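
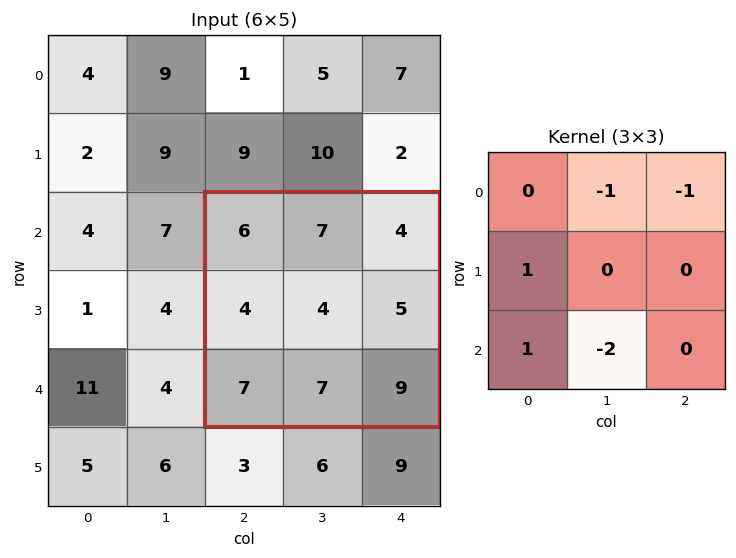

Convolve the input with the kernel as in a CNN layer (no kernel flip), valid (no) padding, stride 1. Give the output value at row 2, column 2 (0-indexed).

The receptive field on the input at this output position is [6 7 4 / 4 4 5 / 7 7 9]. Elementwise product with the kernel and sum: 7·-1 + 4·-1 + 4·1 + 7·1 + 7·-2.

-14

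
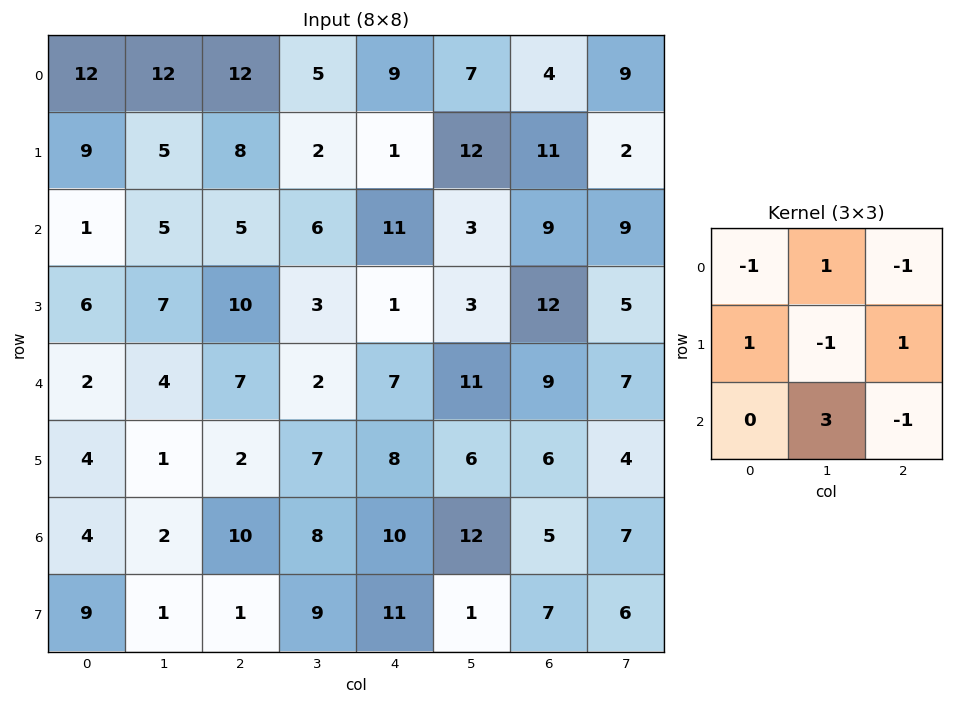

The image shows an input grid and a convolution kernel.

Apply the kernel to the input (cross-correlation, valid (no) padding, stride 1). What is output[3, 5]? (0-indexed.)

27

The receptive field on the input at this output position is [3 12 5 / 11 9 7 / 6 6 4]. Elementwise product with the kernel and sum: 3·-1 + 12·1 + 5·-1 + 11·1 + 9·-1 + 7·1 + 6·3 + 4·-1.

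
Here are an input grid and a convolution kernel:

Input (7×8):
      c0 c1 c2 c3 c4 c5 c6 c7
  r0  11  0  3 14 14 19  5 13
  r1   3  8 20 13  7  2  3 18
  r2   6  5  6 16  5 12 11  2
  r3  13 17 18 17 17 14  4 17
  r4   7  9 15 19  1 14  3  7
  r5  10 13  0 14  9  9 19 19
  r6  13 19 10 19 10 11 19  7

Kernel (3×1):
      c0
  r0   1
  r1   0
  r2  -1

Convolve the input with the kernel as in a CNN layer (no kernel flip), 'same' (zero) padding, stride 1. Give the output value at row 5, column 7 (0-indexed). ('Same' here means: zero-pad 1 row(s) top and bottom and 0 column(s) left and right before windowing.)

The receptive field on the zero-padded input at this output position is [7 / 19 / 7]. Elementwise product with the kernel and sum: 7·1 + 7·-1.

0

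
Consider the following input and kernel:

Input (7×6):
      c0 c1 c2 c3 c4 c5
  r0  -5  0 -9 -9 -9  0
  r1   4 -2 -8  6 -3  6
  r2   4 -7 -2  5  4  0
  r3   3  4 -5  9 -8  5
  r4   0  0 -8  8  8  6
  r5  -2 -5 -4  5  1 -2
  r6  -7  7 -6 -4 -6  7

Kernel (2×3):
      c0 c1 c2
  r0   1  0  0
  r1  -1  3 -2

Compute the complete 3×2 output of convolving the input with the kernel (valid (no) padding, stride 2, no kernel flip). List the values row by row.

1 23
23 46
-5 9

Output[0,0]: The receptive field on the input at this output position is [-5 0 -9 / 4 -2 -8]. Elementwise product with the kernel and sum: -5·1 + 4·-1 + -2·3 + -8·-2.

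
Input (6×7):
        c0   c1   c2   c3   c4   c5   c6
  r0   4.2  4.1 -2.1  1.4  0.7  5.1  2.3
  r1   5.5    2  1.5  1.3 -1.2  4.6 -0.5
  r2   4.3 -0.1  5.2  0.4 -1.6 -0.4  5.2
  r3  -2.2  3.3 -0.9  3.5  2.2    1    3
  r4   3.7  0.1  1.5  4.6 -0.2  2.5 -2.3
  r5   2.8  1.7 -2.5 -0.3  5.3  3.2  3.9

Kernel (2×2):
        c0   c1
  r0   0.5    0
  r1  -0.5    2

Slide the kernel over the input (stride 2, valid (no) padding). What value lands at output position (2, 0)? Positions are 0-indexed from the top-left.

The receptive field on the input at this output position is [3.7 0.1 / 2.8 1.7]. Elementwise product with the kernel and sum: 3.7·0.5 + 2.8·-0.5 + 1.7·2.

3.85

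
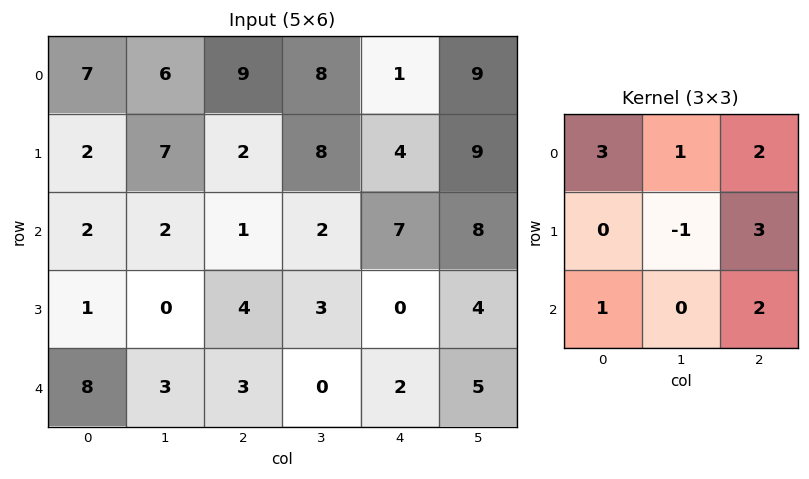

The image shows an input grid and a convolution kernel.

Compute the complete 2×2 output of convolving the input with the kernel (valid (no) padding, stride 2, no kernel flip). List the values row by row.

Output[0,0]: The receptive field on the input at this output position is [7 6 9 / 2 7 2 / 2 2 1]. Elementwise product with the kernel and sum: 7·3 + 6·1 + 9·2 + 7·-1 + 2·3 + 2·1 + 1·2.
Output[0,1]: The receptive field on the input at this output position is [9 8 1 / 2 8 4 / 1 2 7]. Elementwise product with the kernel and sum: 9·3 + 8·1 + 1·2 + 8·-1 + 4·3 + 1·1 + 7·2.

48 56
36 23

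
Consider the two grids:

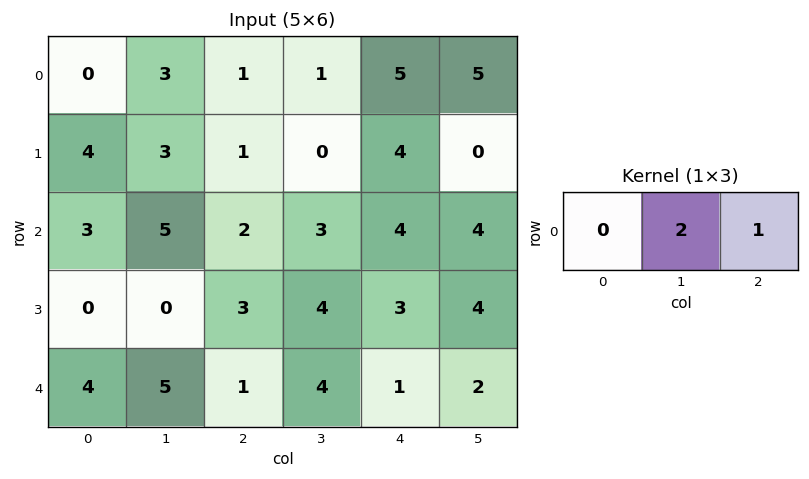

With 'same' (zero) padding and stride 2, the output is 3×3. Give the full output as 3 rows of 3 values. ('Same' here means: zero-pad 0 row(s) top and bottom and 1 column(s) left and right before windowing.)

3 3 15
11 7 12
13 6 4

Output[0,0]: The receptive field on the zero-padded input at this output position is [0 0 3]. Elementwise product with the kernel and sum: 0·2 + 3·1.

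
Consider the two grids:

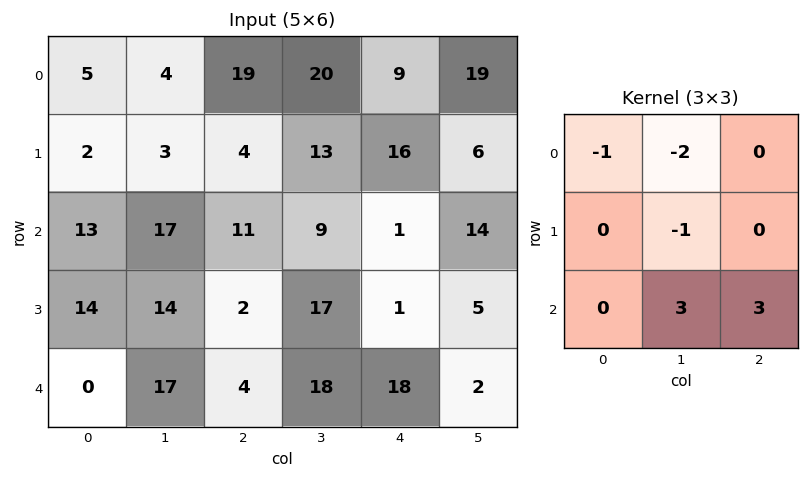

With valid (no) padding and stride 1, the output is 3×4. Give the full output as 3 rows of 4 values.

68 14 -42 -9
23 35 15 -28
2 25 62 48

Output[0,0]: The receptive field on the input at this output position is [5 4 19 / 2 3 4 / 13 17 11]. Elementwise product with the kernel and sum: 5·-1 + 4·-2 + 3·-1 + 17·3 + 11·3.
Output[0,1]: The receptive field on the input at this output position is [4 19 20 / 3 4 13 / 17 11 9]. Elementwise product with the kernel and sum: 4·-1 + 19·-2 + 4·-1 + 11·3 + 9·3.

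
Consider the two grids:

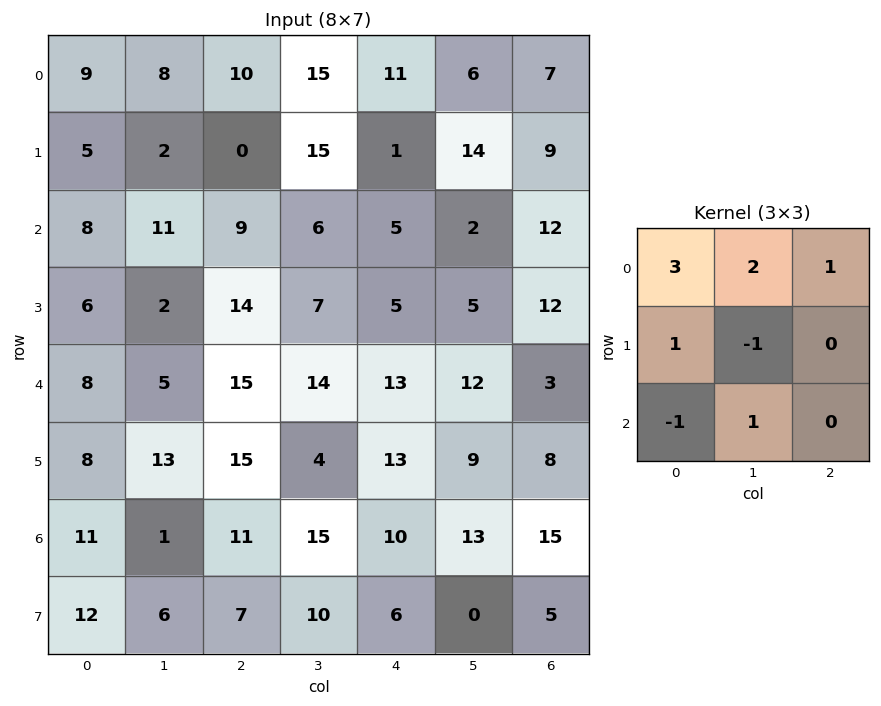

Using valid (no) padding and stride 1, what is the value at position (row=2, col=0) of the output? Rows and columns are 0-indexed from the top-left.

56

The receptive field on the input at this output position is [8 11 9 / 6 2 14 / 8 5 15]. Elementwise product with the kernel and sum: 8·3 + 11·2 + 9·1 + 6·1 + 2·-1 + 8·-1 + 5·1.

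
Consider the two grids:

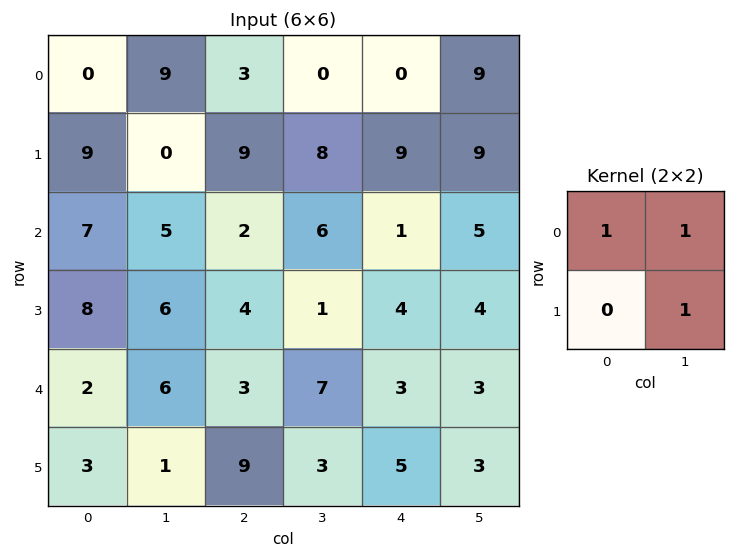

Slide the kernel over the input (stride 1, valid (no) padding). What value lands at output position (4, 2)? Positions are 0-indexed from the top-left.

13

The receptive field on the input at this output position is [3 7 / 9 3]. Elementwise product with the kernel and sum: 3·1 + 7·1 + 3·1.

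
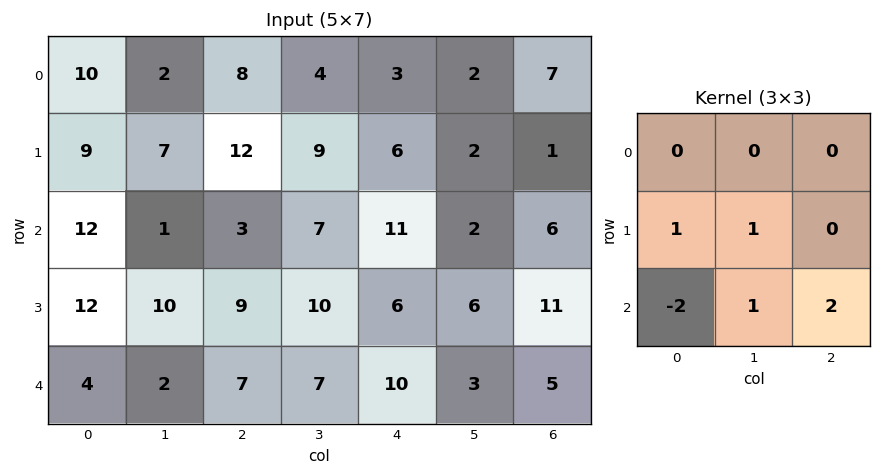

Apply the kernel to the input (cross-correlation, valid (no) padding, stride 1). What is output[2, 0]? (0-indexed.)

30

The receptive field on the input at this output position is [12 1 3 / 12 10 9 / 4 2 7]. Elementwise product with the kernel and sum: 12·1 + 10·1 + 4·-2 + 2·1 + 7·2.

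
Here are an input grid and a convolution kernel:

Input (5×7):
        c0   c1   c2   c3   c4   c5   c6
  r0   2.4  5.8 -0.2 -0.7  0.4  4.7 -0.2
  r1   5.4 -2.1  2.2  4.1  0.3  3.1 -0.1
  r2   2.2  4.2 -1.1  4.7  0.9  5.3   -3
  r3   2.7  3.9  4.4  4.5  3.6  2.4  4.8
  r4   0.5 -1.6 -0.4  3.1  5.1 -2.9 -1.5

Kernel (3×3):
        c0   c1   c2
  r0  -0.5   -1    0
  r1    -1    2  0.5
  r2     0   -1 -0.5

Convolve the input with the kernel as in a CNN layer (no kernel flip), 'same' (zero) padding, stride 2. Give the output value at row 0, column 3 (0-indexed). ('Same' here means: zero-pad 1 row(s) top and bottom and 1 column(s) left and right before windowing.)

-5

The receptive field on the zero-padded input at this output position is [0 0 0 / 4.7 -0.2 0 / 3.1 -0.1 0]. Elementwise product with the kernel and sum: 0·-0.5 + 0·-1 + 4.7·-1 + -0.2·2 + 0·0.5 + -0.1·-1 + 0·-0.5.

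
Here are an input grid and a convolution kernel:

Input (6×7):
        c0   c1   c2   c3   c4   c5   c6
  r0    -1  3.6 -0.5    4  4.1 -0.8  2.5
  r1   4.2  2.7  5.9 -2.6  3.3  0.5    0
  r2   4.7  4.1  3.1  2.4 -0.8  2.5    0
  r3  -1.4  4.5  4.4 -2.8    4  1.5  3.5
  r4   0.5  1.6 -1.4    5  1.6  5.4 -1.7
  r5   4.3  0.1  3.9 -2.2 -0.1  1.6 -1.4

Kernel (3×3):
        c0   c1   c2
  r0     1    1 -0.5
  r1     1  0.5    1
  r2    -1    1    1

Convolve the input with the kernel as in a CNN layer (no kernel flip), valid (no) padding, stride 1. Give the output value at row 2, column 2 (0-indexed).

20.9

The receptive field on the input at this output position is [3.1 2.4 -0.8 / 4.4 -2.8 4 / -1.4 5 1.6]. Elementwise product with the kernel and sum: 3.1·1 + 2.4·1 + -0.8·-0.5 + 4.4·1 + -2.8·0.5 + 4·1 + -1.4·-1 + 5·1 + 1.6·1.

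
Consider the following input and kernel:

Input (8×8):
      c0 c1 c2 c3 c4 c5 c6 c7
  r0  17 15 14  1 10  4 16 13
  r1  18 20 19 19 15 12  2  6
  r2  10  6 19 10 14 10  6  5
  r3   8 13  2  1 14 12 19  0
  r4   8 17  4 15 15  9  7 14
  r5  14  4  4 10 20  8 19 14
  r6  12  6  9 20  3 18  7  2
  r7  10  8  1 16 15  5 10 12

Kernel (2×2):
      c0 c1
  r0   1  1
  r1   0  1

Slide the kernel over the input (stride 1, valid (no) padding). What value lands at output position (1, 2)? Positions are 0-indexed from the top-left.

48

The receptive field on the input at this output position is [19 19 / 19 10]. Elementwise product with the kernel and sum: 19·1 + 19·1 + 10·1.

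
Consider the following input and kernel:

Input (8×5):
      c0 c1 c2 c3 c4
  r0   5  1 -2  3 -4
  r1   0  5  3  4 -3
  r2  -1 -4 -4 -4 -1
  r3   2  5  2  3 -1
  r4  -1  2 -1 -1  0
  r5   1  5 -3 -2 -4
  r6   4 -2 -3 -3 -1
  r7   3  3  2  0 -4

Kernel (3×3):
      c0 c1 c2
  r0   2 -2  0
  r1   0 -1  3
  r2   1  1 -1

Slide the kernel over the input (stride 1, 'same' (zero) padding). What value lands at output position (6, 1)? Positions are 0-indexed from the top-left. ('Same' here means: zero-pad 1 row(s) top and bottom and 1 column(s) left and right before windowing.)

The receptive field on the zero-padded input at this output position is [1 5 -3 / 4 -2 -3 / 3 3 2]. Elementwise product with the kernel and sum: 1·2 + 5·-2 + -2·-1 + -3·3 + 3·1 + 3·1 + 2·-1.

-11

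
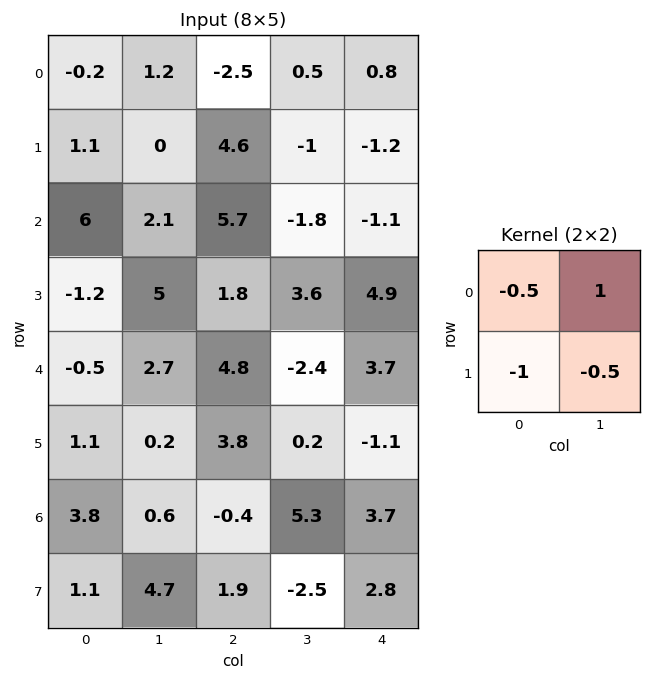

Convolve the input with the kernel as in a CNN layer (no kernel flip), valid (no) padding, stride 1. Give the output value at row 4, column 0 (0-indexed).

1.75

The receptive field on the input at this output position is [-0.5 2.7 / 1.1 0.2]. Elementwise product with the kernel and sum: -0.5·-0.5 + 2.7·1 + 1.1·-1 + 0.2·-0.5.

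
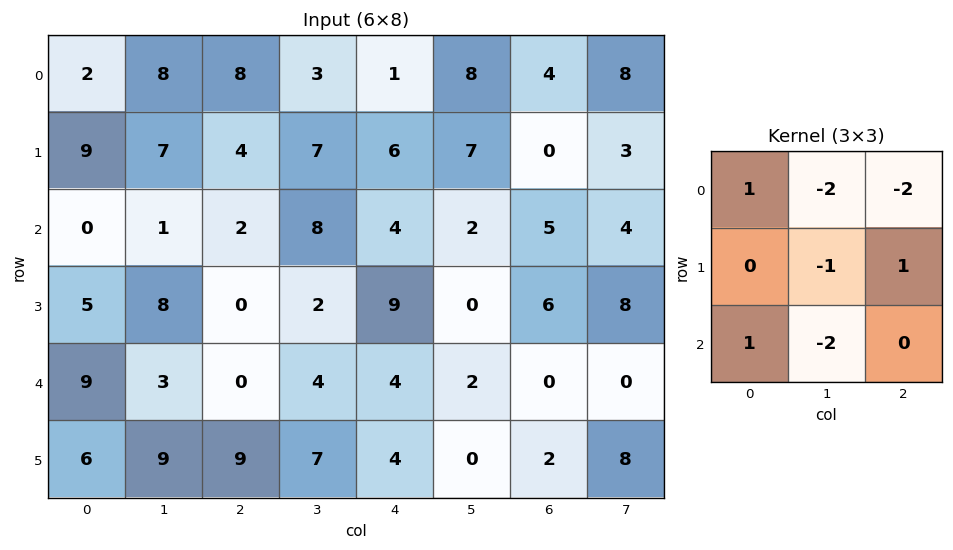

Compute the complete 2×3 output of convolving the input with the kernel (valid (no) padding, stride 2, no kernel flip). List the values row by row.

Output[0,0]: The receptive field on the input at this output position is [2 8 8 / 9 7 4 / 0 1 2]. Elementwise product with the kernel and sum: 2·1 + 8·-2 + 8·-2 + 7·-1 + 4·1 + 0·1 + 1·-2.
Output[0,1]: The receptive field on the input at this output position is [8 3 1 / 4 7 6 / 2 8 4]. Elementwise product with the kernel and sum: 8·1 + 3·-2 + 1·-2 + 7·-1 + 6·1 + 2·1 + 8·-2.

-35 -15 -30
-11 -23 -4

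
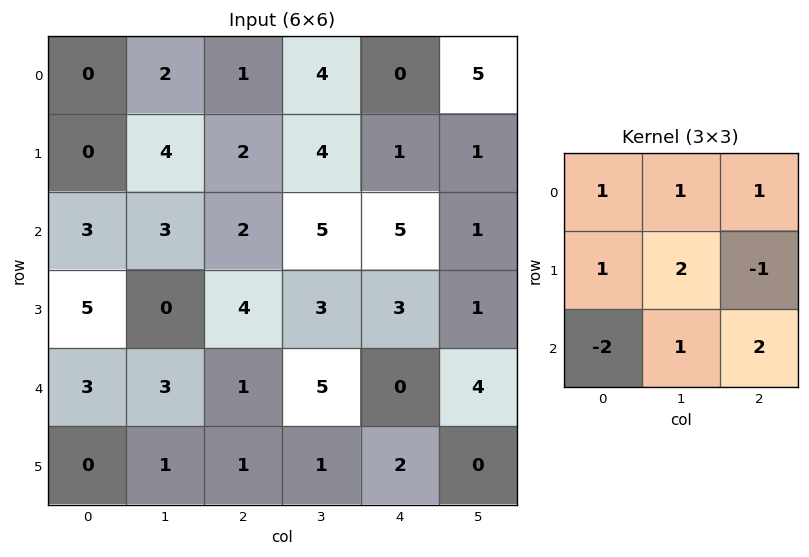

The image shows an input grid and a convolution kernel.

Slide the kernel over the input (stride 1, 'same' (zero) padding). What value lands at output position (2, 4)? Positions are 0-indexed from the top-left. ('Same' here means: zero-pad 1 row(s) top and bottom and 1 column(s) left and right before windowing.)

19

The receptive field on the zero-padded input at this output position is [4 1 1 / 5 5 1 / 3 3 1]. Elementwise product with the kernel and sum: 4·1 + 1·1 + 1·1 + 5·1 + 5·2 + 1·-1 + 3·-2 + 3·1 + 1·2.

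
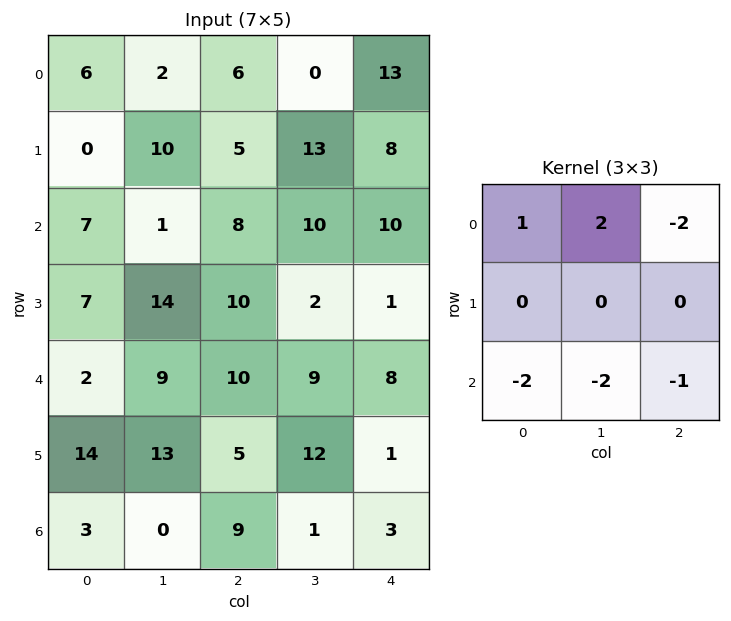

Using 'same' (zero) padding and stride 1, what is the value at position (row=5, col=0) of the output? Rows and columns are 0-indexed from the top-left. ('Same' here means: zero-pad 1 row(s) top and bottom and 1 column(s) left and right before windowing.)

The receptive field on the zero-padded input at this output position is [0 2 9 / 0 14 13 / 0 3 0]. Elementwise product with the kernel and sum: 0·1 + 2·2 + 9·-2 + 0·-2 + 3·-2 + 0·-1.

-20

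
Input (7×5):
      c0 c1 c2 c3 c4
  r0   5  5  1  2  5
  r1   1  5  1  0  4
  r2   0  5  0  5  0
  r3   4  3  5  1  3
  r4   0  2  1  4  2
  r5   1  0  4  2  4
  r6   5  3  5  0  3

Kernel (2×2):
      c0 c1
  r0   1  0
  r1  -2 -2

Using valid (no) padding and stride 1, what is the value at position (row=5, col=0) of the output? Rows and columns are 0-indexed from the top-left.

-15

The receptive field on the input at this output position is [1 0 / 5 3]. Elementwise product with the kernel and sum: 1·1 + 5·-2 + 3·-2.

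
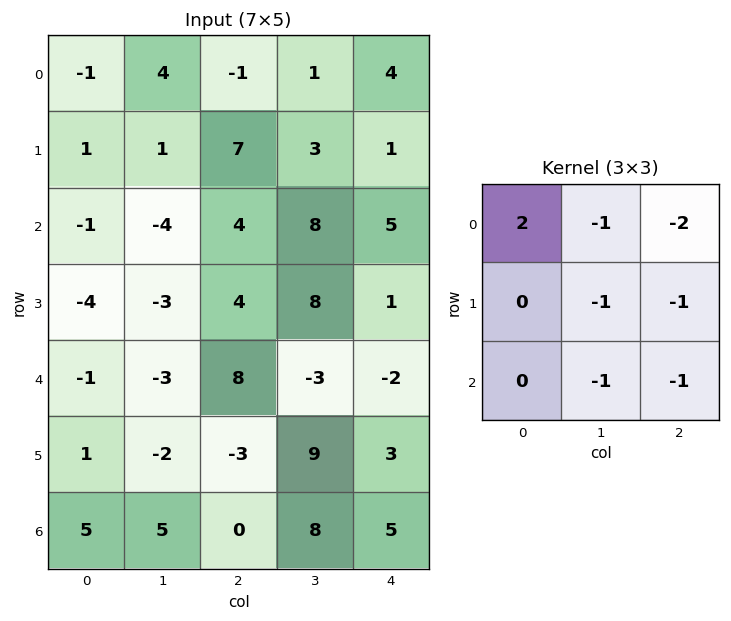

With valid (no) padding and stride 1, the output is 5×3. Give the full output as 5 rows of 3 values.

-12 -15 -28
-14 -35 -13
-12 -45 -14
-13 -37 -9
-15 -22 -2

Output[0,0]: The receptive field on the input at this output position is [-1 4 -1 / 1 1 7 / -1 -4 4]. Elementwise product with the kernel and sum: -1·2 + 4·-1 + -1·-2 + 1·-1 + 7·-1 + -4·-1 + 4·-1.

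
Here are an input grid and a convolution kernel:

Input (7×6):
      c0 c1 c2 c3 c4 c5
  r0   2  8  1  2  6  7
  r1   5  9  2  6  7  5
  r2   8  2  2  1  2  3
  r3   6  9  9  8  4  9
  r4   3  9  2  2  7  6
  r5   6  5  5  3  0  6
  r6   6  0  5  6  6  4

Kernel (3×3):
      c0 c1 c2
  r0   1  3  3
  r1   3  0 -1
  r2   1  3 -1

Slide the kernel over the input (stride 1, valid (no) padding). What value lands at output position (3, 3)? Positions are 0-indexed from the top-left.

44

The receptive field on the input at this output position is [8 4 9 / 2 7 6 / 3 0 6]. Elementwise product with the kernel and sum: 8·1 + 4·3 + 9·3 + 2·3 + 6·-1 + 3·1 + 0·3 + 6·-1.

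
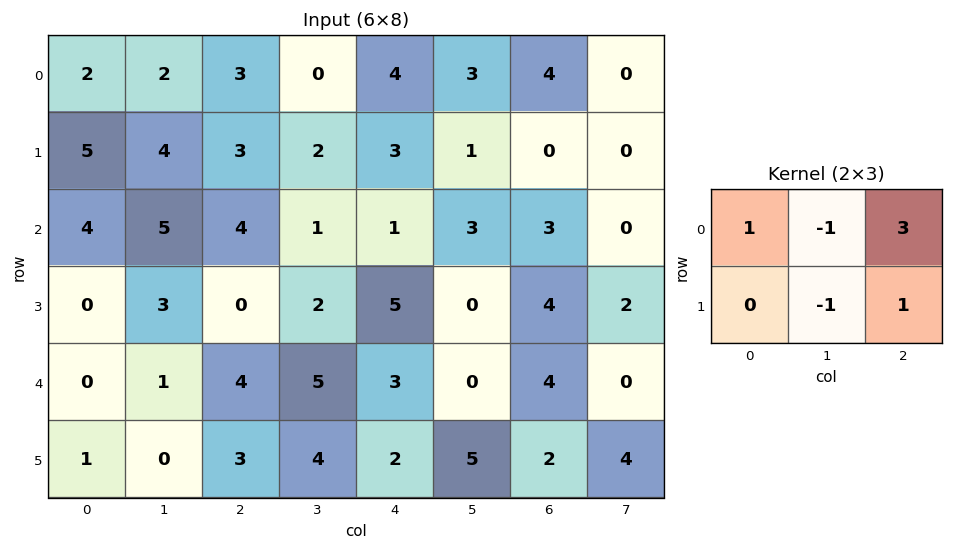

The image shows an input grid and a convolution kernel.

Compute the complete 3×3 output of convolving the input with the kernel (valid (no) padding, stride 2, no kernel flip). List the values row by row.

Output[0,0]: The receptive field on the input at this output position is [2 2 3 / 5 4 3]. Elementwise product with the kernel and sum: 2·1 + 2·-1 + 3·3 + 4·-1 + 3·1.

8 16 12
8 9 11
14 6 12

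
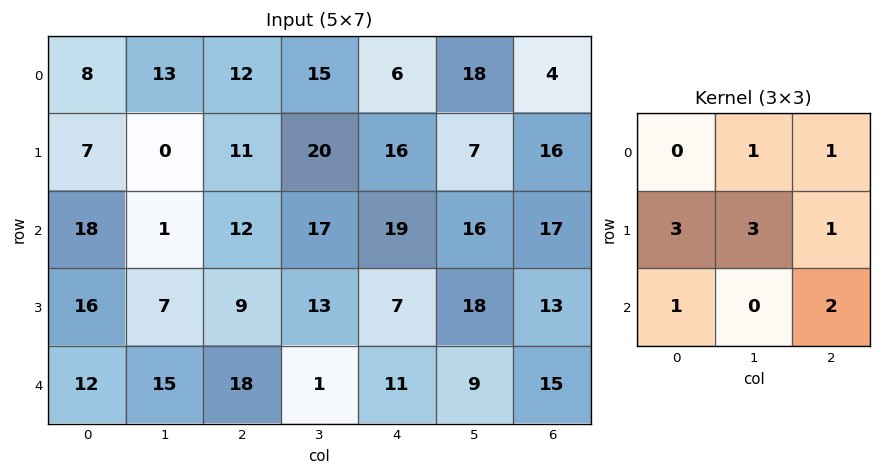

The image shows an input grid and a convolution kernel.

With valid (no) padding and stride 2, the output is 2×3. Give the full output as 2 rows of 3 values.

Output[0,0]: The receptive field on the input at this output position is [8 13 12 / 7 0 11 / 18 1 12]. Elementwise product with the kernel and sum: 13·1 + 12·1 + 7·3 + 0·3 + 11·1 + 18·1 + 12·2.

99 180 160
139 149 162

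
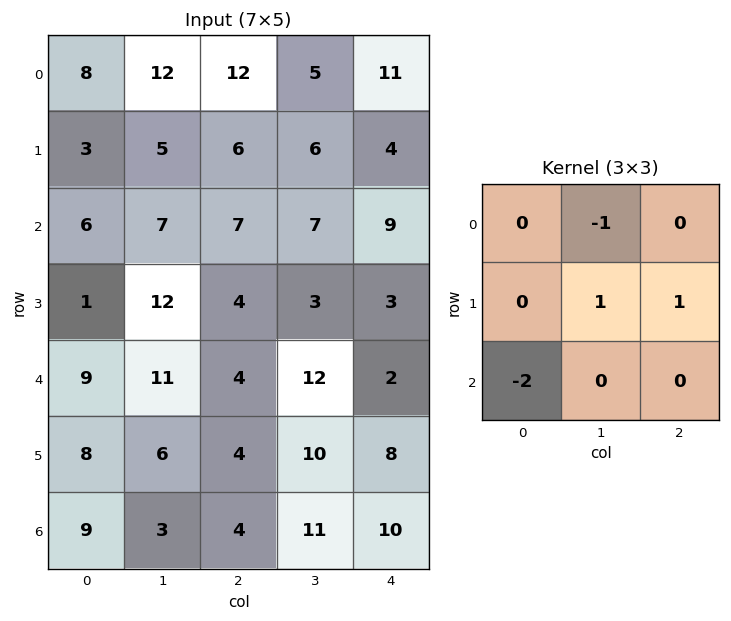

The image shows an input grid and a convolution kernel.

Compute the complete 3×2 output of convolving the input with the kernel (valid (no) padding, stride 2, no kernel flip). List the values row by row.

-13 -9
-9 -9
-19 -2

Output[0,0]: The receptive field on the input at this output position is [8 12 12 / 3 5 6 / 6 7 7]. Elementwise product with the kernel and sum: 12·-1 + 5·1 + 6·1 + 6·-2.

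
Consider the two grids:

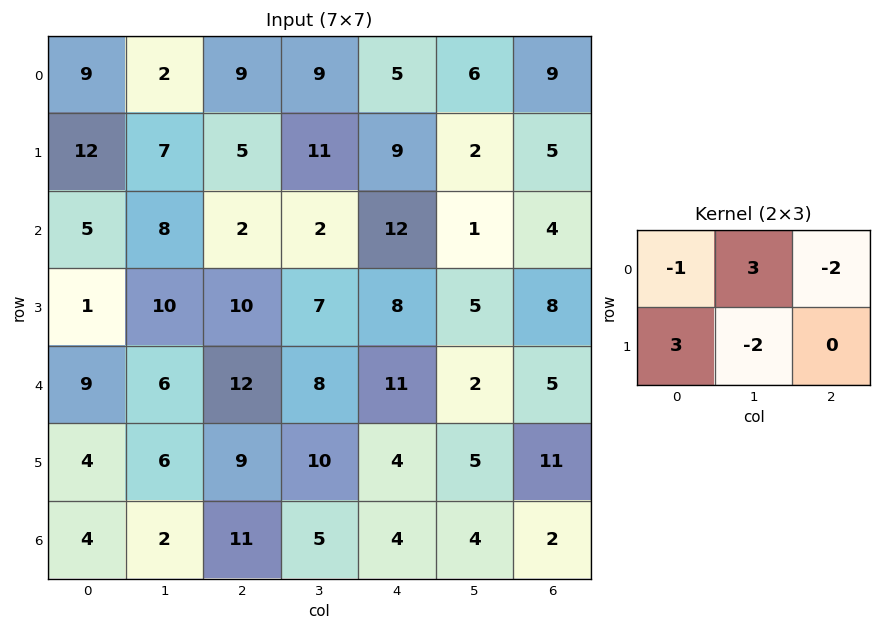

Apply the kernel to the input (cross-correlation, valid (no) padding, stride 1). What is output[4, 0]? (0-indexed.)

-15

The receptive field on the input at this output position is [9 6 12 / 4 6 9]. Elementwise product with the kernel and sum: 9·-1 + 6·3 + 12·-2 + 4·3 + 6·-2.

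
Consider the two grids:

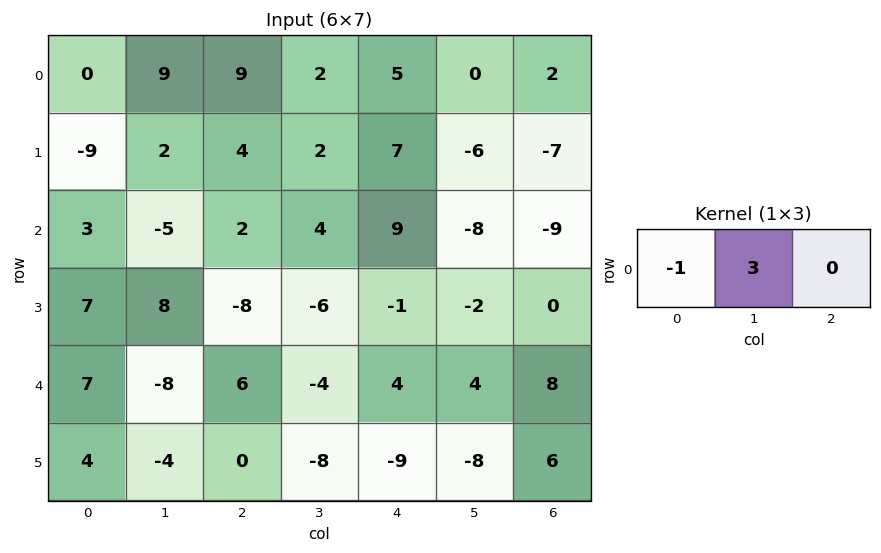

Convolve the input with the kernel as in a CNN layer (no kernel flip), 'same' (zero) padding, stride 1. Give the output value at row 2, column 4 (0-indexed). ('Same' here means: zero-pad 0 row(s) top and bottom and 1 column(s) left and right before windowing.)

The receptive field on the zero-padded input at this output position is [4 9 -8]. Elementwise product with the kernel and sum: 4·-1 + 9·3.

23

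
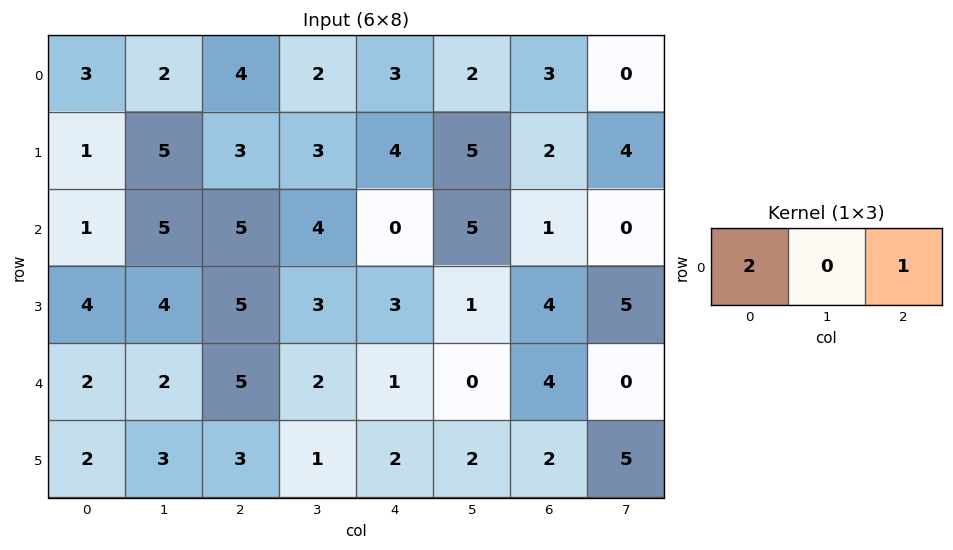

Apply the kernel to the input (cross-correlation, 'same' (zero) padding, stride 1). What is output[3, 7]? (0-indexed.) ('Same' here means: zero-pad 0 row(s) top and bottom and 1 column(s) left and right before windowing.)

The receptive field on the zero-padded input at this output position is [4 5 0]. Elementwise product with the kernel and sum: 4·2 + 0·1.

8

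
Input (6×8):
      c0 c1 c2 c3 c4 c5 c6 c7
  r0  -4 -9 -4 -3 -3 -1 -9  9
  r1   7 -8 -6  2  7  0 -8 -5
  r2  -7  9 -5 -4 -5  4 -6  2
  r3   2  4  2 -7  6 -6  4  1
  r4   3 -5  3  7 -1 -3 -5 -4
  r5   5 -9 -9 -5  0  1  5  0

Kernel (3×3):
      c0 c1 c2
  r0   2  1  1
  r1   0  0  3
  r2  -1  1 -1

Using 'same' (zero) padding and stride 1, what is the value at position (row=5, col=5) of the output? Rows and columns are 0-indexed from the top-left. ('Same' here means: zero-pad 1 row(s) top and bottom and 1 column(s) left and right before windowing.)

5

The receptive field on the zero-padded input at this output position is [-1 -3 -5 / 0 1 5 / 0 0 0]. Elementwise product with the kernel and sum: -1·2 + -3·1 + -5·1 + 5·3 + 0·-1 + 0·1 + 0·-1.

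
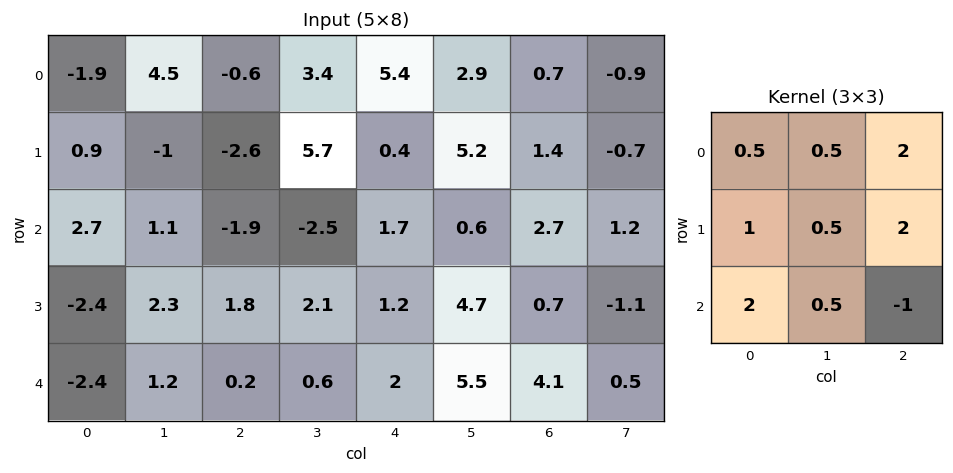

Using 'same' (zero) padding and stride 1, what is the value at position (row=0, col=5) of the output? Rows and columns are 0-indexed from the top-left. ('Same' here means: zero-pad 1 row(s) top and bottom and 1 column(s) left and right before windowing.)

The receptive field on the zero-padded input at this output position is [0 0 0 / 5.4 2.9 0.7 / 0.4 5.2 1.4]. Elementwise product with the kernel and sum: 0·0.5 + 0·0.5 + 0·2 + 5.4·1 + 2.9·0.5 + 0.7·2 + 0.4·2 + 5.2·0.5 + 1.4·-1.

10.25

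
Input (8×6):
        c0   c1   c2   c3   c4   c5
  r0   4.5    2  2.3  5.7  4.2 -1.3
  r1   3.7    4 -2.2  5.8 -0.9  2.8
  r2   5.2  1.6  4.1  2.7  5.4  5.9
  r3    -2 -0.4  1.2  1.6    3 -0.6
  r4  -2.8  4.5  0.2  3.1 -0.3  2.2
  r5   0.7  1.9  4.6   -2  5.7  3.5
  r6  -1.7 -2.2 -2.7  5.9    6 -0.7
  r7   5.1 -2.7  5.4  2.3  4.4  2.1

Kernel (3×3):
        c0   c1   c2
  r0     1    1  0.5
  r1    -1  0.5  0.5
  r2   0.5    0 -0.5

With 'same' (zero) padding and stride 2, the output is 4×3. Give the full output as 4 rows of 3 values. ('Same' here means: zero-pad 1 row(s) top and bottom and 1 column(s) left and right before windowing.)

1.25 1.1 -2.75
9.3 5.5 10.35
-2.3 0.7 -0.6
1.05 6.8 2.3

Output[0,0]: The receptive field on the zero-padded input at this output position is [0 0 0 / 0 4.5 2 / 0 3.7 4]. Elementwise product with the kernel and sum: 0·1 + 0·1 + 0·0.5 + 0·-1 + 4.5·0.5 + 2·0.5 + 0·0.5 + 4·-0.5.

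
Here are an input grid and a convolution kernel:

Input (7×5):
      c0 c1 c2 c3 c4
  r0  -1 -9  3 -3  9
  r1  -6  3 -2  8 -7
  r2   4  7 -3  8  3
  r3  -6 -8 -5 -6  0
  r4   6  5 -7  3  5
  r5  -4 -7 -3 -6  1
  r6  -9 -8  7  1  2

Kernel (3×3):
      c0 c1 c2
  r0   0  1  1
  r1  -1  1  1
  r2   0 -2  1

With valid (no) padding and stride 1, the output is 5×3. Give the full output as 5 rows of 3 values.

Output[0,0]: The receptive field on the input at this output position is [-1 -9 3 / -6 3 -2 / 4 7 -3]. Elementwise product with the kernel and sum: -9·1 + 3·1 + -6·-1 + 3·1 + -2·1 + 7·-2 + -3·1.
Output[0,1]: The receptive field on the input at this output position is [-9 3 -3 / 3 -2 8 / 7 -3 8]. Elementwise product with the kernel and sum: 3·1 + -3·1 + 3·-1 + -2·1 + 8·1 + -3·-2 + 8·1.

-16 17 -4
12 8 27
-20 19 9
-10 -20 22
15 -19 6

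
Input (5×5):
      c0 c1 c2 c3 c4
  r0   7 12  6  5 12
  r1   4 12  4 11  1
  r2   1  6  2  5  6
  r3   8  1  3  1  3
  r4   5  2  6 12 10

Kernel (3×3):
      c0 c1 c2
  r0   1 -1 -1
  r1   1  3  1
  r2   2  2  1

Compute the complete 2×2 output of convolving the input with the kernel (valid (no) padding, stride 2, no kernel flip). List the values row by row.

49 47
27 46

Output[0,0]: The receptive field on the input at this output position is [7 12 6 / 4 12 4 / 1 6 2]. Elementwise product with the kernel and sum: 7·1 + 12·-1 + 6·-1 + 4·1 + 12·3 + 4·1 + 1·2 + 6·2 + 2·1.
Output[0,1]: The receptive field on the input at this output position is [6 5 12 / 4 11 1 / 2 5 6]. Elementwise product with the kernel and sum: 6·1 + 5·-1 + 12·-1 + 4·1 + 11·3 + 1·1 + 2·2 + 5·2 + 6·1.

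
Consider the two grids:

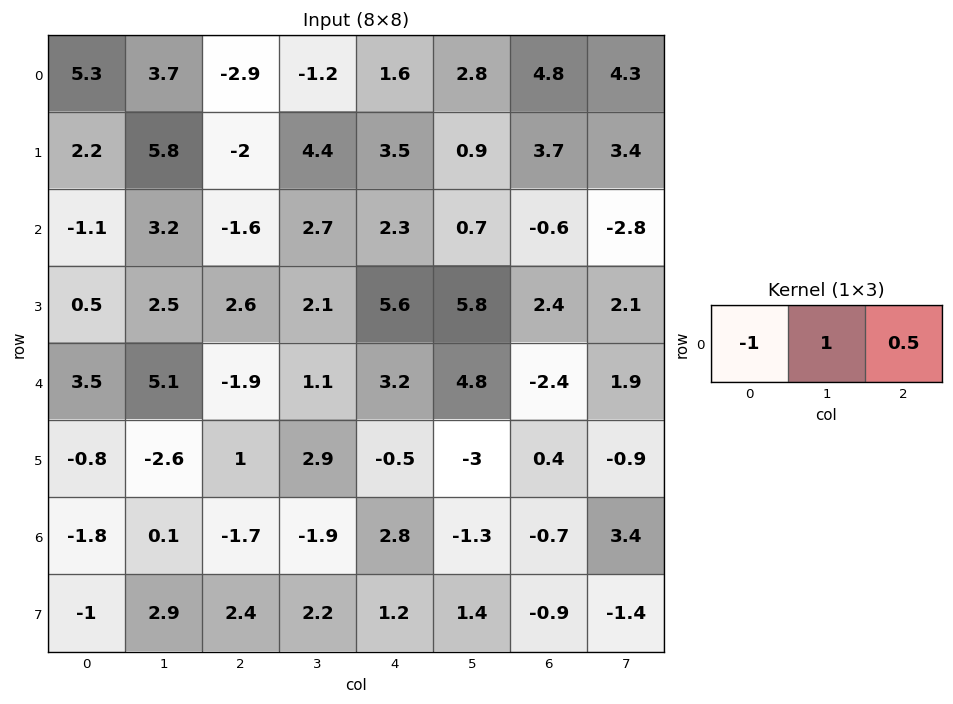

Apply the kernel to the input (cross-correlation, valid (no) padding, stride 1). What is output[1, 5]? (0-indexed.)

4.5

The receptive field on the input at this output position is [0.9 3.7 3.4]. Elementwise product with the kernel and sum: 0.9·-1 + 3.7·1 + 3.4·0.5.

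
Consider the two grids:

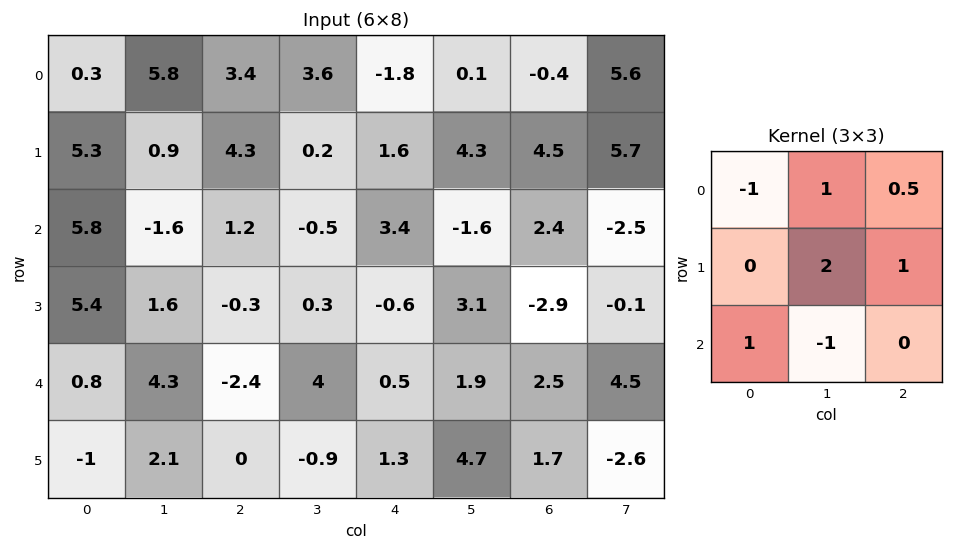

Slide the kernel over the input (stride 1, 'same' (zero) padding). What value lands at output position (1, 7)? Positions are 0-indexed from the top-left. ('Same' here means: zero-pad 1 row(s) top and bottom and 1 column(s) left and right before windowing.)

22.3

The receptive field on the zero-padded input at this output position is [-0.4 5.6 0 / 4.5 5.7 0 / 2.4 -2.5 0]. Elementwise product with the kernel and sum: -0.4·-1 + 5.6·1 + 0·0.5 + 5.7·2 + 0·1 + 2.4·1 + -2.5·-1.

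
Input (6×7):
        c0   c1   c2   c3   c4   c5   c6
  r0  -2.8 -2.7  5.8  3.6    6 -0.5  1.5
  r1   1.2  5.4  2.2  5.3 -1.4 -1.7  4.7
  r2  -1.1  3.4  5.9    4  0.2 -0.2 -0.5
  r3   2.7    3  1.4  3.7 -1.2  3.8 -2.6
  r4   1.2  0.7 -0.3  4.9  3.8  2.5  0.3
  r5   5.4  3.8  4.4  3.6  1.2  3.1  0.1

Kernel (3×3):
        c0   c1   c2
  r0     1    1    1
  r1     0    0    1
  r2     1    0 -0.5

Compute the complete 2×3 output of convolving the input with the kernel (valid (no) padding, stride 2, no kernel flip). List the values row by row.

Output[0,0]: The receptive field on the input at this output position is [-2.8 -2.7 5.8 / 1.2 5.4 2.2 / -1.1 3.4 5.9]. Elementwise product with the kernel and sum: -2.8·1 + -2.7·1 + 5.8·1 + 2.2·1 + -1.1·1 + 5.9·-0.5.

-1.55 19.8 12.15
10.95 6.7 0.55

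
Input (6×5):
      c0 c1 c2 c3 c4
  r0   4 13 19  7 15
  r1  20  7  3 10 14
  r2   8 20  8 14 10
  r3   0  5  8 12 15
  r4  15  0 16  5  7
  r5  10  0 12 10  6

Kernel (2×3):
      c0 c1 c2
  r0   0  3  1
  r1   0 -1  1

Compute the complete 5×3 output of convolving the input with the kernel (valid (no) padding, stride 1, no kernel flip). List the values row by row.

54 71 40
12 25 40
71 42 55
39 25 53
28 51 18

Output[0,0]: The receptive field on the input at this output position is [4 13 19 / 20 7 3]. Elementwise product with the kernel and sum: 13·3 + 19·1 + 7·-1 + 3·1.
Output[0,1]: The receptive field on the input at this output position is [13 19 7 / 7 3 10]. Elementwise product with the kernel and sum: 19·3 + 7·1 + 3·-1 + 10·1.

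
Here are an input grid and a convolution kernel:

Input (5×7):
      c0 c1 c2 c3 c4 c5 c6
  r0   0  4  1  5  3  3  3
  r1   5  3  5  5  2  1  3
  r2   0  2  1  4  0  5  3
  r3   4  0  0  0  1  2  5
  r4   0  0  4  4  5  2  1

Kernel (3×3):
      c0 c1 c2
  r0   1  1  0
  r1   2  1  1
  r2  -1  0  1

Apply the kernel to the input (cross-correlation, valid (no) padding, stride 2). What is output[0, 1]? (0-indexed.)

The receptive field on the input at this output position is [1 5 3 / 5 5 2 / 1 4 0]. Elementwise product with the kernel and sum: 1·1 + 5·1 + 5·2 + 5·1 + 2·1 + 1·-1 + 0·1.

22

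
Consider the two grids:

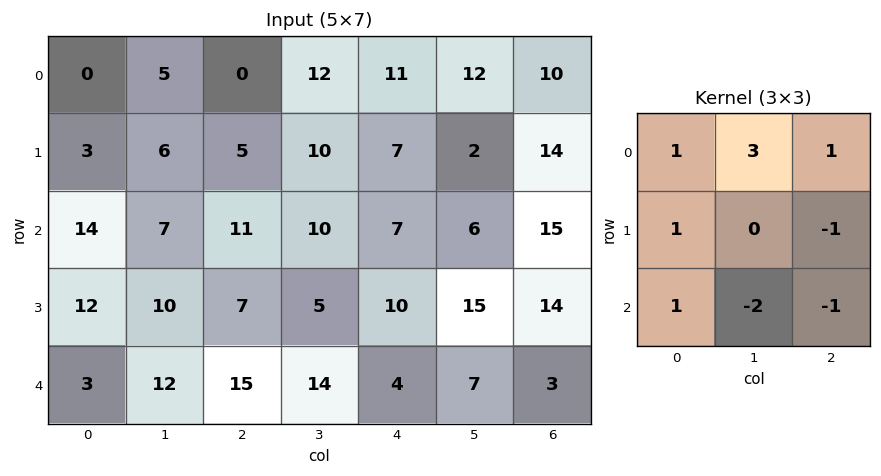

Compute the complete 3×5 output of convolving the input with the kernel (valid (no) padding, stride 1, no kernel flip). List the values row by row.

Output[0,0]: The receptive field on the input at this output position is [0 5 0 / 3 6 5 / 14 7 11]. Elementwise product with the kernel and sum: 0·1 + 5·3 + 0·1 + 3·1 + 5·-1 + 14·1 + 7·-2 + 11·-1.
Output[0,1]: The receptive field on the input at this output position is [5 0 12 / 6 5 10 / 7 11 10]. Elementwise product with the kernel and sum: 5·1 + 0·3 + 12·1 + 6·1 + 10·-1 + 7·1 + 11·-2 + 10·-1.

2 -12 29 55 30
14 19 33 7 -15
15 23 28 26 23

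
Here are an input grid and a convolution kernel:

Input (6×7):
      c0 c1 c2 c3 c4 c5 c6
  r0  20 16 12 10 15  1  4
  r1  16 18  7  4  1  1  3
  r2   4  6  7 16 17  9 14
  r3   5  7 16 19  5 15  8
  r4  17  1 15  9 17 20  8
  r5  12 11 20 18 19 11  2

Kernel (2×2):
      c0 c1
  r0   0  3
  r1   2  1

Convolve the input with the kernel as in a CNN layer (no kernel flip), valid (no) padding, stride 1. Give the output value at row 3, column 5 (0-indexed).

72

The receptive field on the input at this output position is [15 8 / 20 8]. Elementwise product with the kernel and sum: 8·3 + 20·2 + 8·1.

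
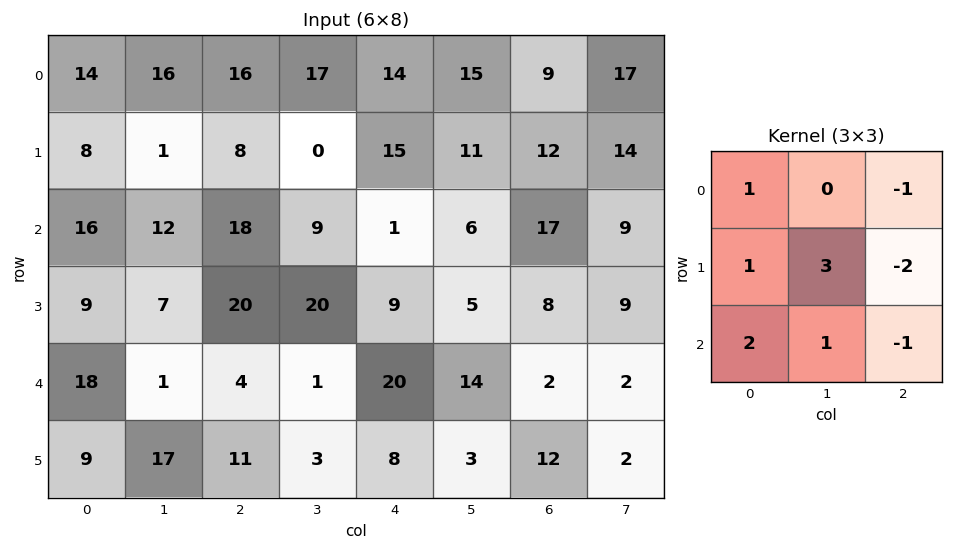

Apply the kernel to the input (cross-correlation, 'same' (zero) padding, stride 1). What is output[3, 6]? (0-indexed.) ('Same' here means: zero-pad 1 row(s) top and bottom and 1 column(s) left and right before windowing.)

The receptive field on the zero-padded input at this output position is [6 17 9 / 5 8 9 / 14 2 2]. Elementwise product with the kernel and sum: 6·1 + 9·-1 + 5·1 + 8·3 + 9·-2 + 14·2 + 2·1 + 2·-1.

36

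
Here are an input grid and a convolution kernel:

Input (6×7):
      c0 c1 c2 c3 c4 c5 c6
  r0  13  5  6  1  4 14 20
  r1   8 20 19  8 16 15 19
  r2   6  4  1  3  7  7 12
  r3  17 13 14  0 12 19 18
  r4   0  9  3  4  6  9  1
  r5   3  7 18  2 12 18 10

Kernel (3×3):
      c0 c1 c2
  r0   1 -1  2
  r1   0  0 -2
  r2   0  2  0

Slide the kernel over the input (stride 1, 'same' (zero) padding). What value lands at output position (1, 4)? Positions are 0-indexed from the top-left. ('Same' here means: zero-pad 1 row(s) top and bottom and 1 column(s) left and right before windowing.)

9

The receptive field on the zero-padded input at this output position is [1 4 14 / 8 16 15 / 3 7 7]. Elementwise product with the kernel and sum: 1·1 + 4·-1 + 14·2 + 15·-2 + 7·2.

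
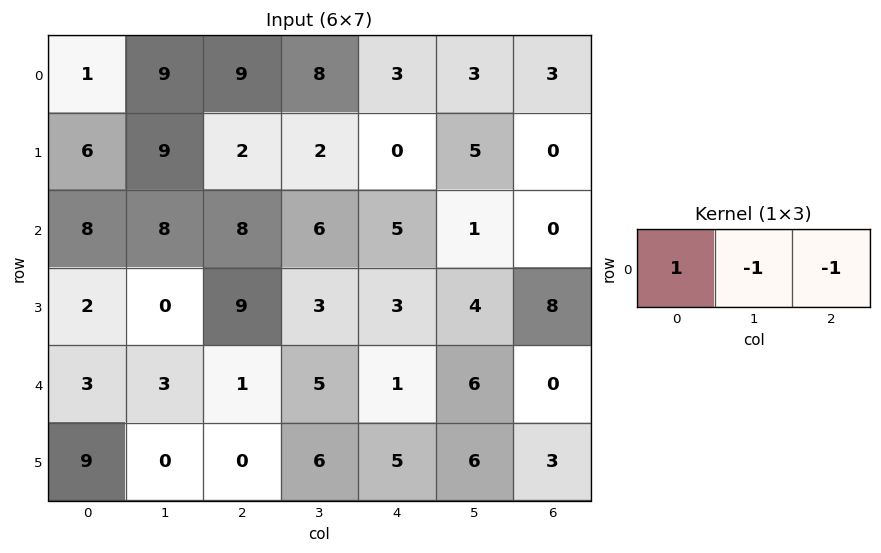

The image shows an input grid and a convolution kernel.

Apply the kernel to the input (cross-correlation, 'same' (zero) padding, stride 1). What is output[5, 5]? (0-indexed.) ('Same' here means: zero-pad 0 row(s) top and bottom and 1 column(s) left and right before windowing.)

-4

The receptive field on the zero-padded input at this output position is [5 6 3]. Elementwise product with the kernel and sum: 5·1 + 6·-1 + 3·-1.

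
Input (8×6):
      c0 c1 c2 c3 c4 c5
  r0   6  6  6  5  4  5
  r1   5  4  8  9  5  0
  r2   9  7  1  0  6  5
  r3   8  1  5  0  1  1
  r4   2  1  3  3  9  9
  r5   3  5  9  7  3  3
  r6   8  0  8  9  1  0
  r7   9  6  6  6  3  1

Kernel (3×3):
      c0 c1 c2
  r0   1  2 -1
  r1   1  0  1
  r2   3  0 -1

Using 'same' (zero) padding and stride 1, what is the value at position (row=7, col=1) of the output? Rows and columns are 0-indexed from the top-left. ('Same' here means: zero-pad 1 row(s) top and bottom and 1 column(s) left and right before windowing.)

15

The receptive field on the zero-padded input at this output position is [8 0 8 / 9 6 6 / 0 0 0]. Elementwise product with the kernel and sum: 8·1 + 0·2 + 8·-1 + 9·1 + 6·1 + 0·3 + 0·-1.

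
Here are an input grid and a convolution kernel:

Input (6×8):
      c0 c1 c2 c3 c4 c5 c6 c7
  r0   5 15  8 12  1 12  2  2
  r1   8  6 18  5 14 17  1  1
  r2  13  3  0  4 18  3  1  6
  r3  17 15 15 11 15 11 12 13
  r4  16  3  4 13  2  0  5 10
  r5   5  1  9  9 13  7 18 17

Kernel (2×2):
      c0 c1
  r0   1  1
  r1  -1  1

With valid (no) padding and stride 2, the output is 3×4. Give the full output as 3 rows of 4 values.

18 7 16 4
14 0 17 8
15 17 -4 14

Output[0,0]: The receptive field on the input at this output position is [5 15 / 8 6]. Elementwise product with the kernel and sum: 5·1 + 15·1 + 8·-1 + 6·1.
Output[0,1]: The receptive field on the input at this output position is [8 12 / 18 5]. Elementwise product with the kernel and sum: 8·1 + 12·1 + 18·-1 + 5·1.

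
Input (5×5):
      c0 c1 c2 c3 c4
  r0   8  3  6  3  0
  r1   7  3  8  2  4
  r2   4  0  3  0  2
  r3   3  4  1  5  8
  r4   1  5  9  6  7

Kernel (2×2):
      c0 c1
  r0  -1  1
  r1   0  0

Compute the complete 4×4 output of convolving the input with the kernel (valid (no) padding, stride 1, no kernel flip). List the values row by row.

-5 3 -3 -3
-4 5 -6 2
-4 3 -3 2
1 -3 4 3

Output[0,0]: The receptive field on the input at this output position is [8 3 / 7 3]. Elementwise product with the kernel and sum: 8·-1 + 3·1.
Output[0,1]: The receptive field on the input at this output position is [3 6 / 3 8]. Elementwise product with the kernel and sum: 3·-1 + 6·1.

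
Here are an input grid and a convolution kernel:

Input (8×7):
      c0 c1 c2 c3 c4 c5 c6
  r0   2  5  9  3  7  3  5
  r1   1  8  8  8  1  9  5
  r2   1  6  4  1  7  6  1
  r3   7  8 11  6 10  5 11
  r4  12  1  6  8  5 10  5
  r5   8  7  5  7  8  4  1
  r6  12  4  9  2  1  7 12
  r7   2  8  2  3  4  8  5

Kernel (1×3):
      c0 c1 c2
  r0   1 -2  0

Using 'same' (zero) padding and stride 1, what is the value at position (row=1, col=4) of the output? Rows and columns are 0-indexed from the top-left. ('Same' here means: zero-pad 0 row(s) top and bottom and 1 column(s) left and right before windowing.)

6

The receptive field on the zero-padded input at this output position is [8 1 9]. Elementwise product with the kernel and sum: 8·1 + 1·-2.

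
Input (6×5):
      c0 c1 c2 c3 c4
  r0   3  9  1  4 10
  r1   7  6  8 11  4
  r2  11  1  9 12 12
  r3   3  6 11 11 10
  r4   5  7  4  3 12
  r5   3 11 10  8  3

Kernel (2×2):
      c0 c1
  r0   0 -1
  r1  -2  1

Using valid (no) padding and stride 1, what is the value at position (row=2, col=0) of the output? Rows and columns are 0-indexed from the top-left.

-1

The receptive field on the input at this output position is [11 1 / 3 6]. Elementwise product with the kernel and sum: 1·-1 + 3·-2 + 6·1.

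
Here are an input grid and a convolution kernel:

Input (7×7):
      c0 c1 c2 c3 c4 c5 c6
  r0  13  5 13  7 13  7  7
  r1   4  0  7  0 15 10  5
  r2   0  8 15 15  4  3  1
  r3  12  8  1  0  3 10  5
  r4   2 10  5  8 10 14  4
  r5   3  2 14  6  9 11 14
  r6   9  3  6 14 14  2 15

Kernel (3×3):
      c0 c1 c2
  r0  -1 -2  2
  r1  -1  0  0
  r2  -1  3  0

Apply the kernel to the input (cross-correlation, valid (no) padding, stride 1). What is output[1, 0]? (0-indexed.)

22

The receptive field on the input at this output position is [4 0 7 / 0 8 15 / 12 8 1]. Elementwise product with the kernel and sum: 4·-1 + 0·-2 + 7·2 + 0·-1 + 12·-1 + 8·3.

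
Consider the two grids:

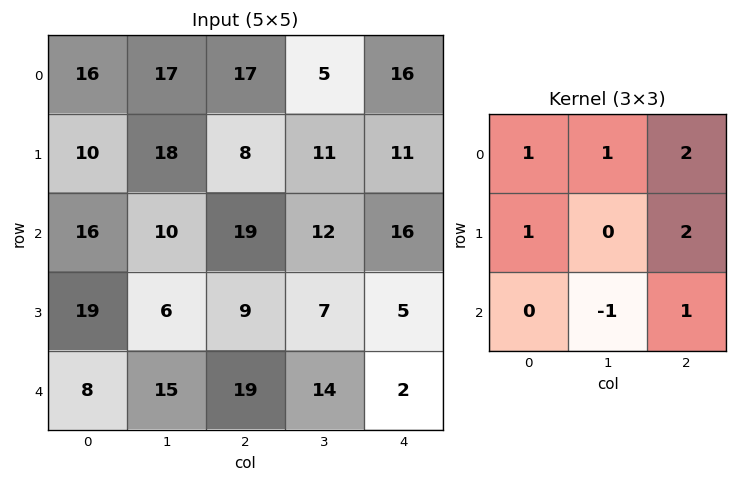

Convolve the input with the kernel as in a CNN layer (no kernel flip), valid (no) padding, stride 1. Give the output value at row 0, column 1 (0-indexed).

The receptive field on the input at this output position is [17 17 5 / 18 8 11 / 10 19 12]. Elementwise product with the kernel and sum: 17·1 + 17·1 + 5·2 + 18·1 + 11·2 + 19·-1 + 12·1.

77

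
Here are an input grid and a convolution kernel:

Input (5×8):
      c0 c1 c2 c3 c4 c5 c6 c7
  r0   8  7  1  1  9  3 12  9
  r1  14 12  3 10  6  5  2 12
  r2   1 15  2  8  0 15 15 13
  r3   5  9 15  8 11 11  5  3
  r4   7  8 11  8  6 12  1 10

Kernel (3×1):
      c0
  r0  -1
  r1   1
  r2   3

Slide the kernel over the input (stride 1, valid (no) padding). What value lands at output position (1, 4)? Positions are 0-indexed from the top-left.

27

The receptive field on the input at this output position is [6 / 0 / 11]. Elementwise product with the kernel and sum: 6·-1 + 0·1 + 11·3.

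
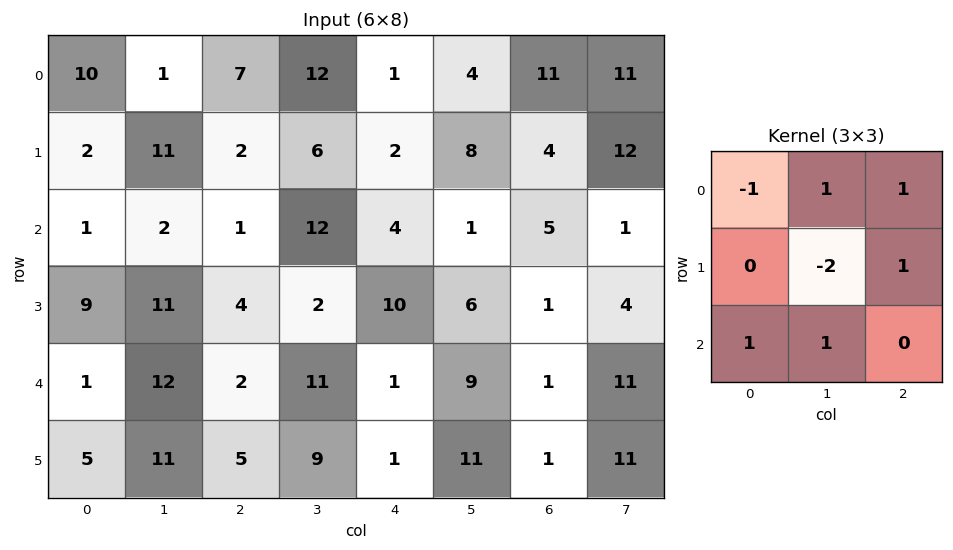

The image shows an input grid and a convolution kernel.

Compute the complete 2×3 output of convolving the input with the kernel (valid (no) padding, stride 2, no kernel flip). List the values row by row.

-19 9 7
-3 34 1

Output[0,0]: The receptive field on the input at this output position is [10 1 7 / 2 11 2 / 1 2 1]. Elementwise product with the kernel and sum: 10·-1 + 1·1 + 7·1 + 11·-2 + 2·1 + 1·1 + 2·1.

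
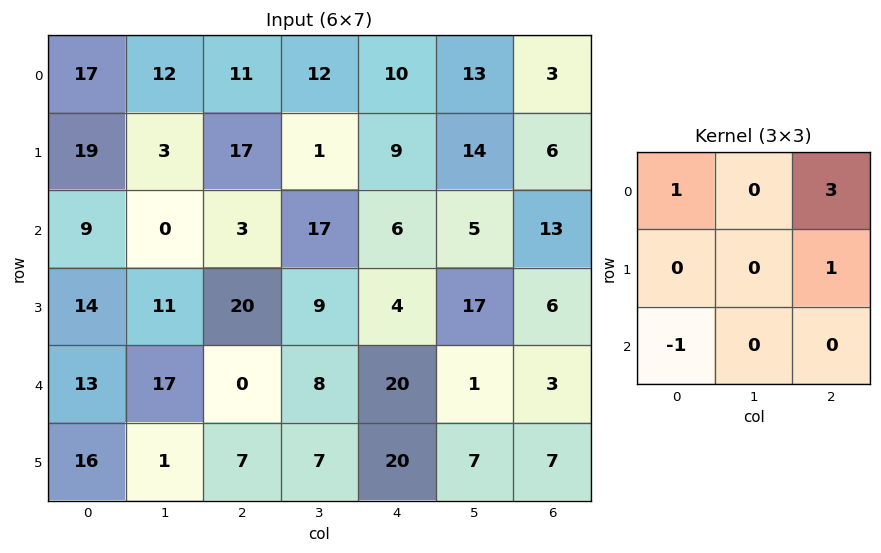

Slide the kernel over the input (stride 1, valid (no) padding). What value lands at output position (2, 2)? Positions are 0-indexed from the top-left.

25

The receptive field on the input at this output position is [3 17 6 / 20 9 4 / 0 8 20]. Elementwise product with the kernel and sum: 3·1 + 6·3 + 4·1 + 0·-1.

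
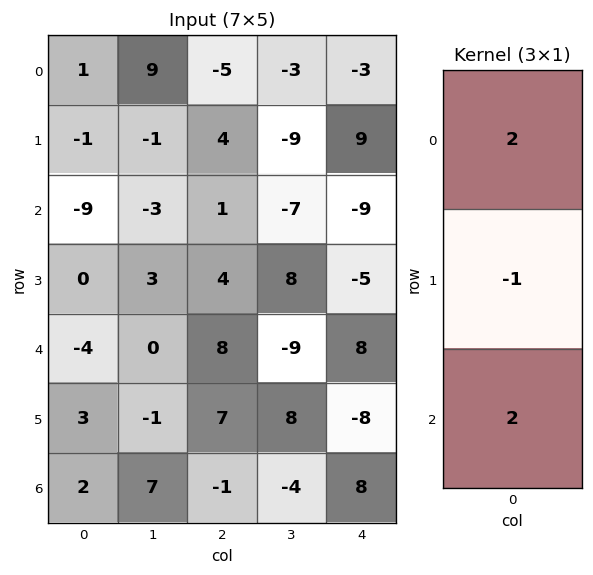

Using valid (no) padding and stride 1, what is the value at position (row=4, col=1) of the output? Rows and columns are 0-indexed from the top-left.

15

The receptive field on the input at this output position is [0 / -1 / 7]. Elementwise product with the kernel and sum: 0·2 + -1·-1 + 7·2.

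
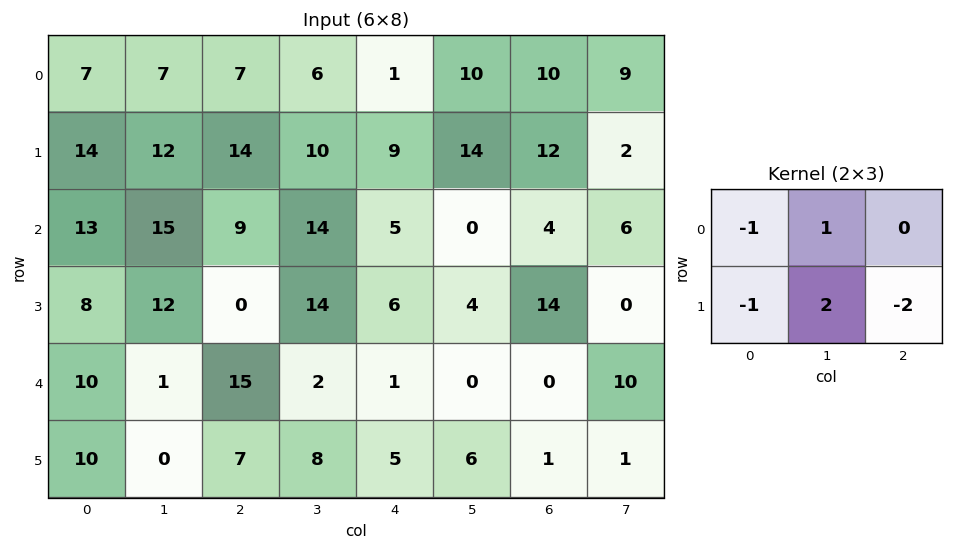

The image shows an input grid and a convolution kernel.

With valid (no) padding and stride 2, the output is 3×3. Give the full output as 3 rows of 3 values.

Output[0,0]: The receptive field on the input at this output position is [7 7 7 / 14 12 14]. Elementwise product with the kernel and sum: 7·-1 + 7·1 + 14·-1 + 12·2 + 14·-2.

-18 -13 4
18 21 -31
-33 -14 4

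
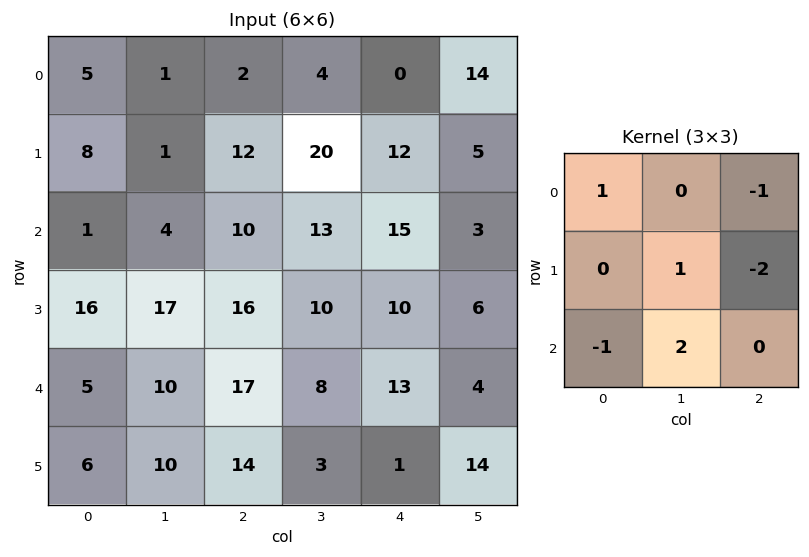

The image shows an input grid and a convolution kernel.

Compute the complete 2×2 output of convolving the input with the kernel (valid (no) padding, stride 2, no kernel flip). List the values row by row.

-13 14
-9 -16

Output[0,0]: The receptive field on the input at this output position is [5 1 2 / 8 1 12 / 1 4 10]. Elementwise product with the kernel and sum: 5·1 + 2·-1 + 1·1 + 12·-2 + 1·-1 + 4·2.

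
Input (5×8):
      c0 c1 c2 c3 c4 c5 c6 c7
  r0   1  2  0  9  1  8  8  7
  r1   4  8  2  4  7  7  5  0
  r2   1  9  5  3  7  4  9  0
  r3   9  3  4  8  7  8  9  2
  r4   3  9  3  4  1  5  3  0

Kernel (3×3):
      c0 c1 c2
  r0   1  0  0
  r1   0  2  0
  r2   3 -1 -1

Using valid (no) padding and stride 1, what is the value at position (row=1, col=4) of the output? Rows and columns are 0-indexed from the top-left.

19

The receptive field on the input at this output position is [7 7 5 / 7 4 9 / 7 8 9]. Elementwise product with the kernel and sum: 7·1 + 4·2 + 7·3 + 8·-1 + 9·-1.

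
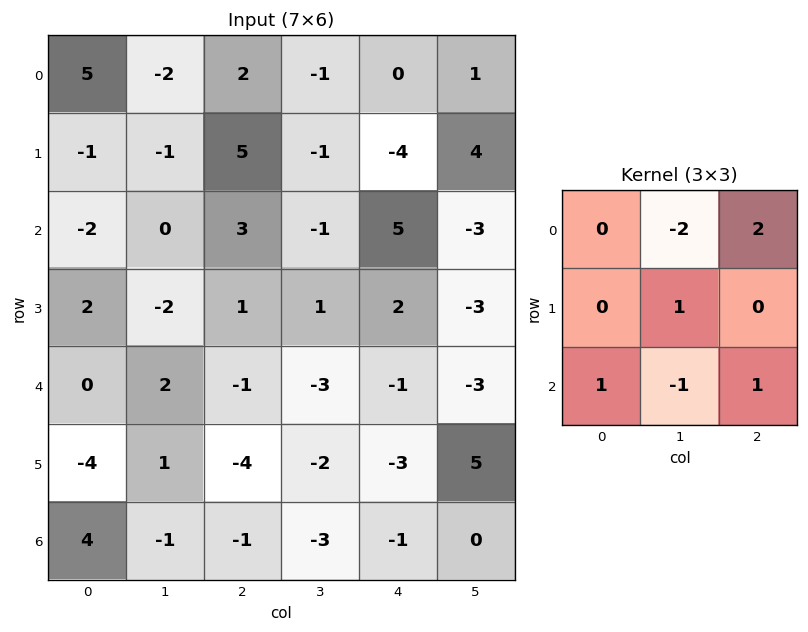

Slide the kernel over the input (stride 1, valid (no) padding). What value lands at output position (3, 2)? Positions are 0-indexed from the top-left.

-6

The receptive field on the input at this output position is [1 1 2 / -1 -3 -1 / -4 -2 -3]. Elementwise product with the kernel and sum: 1·-2 + 2·2 + -3·1 + -4·1 + -2·-1 + -3·1.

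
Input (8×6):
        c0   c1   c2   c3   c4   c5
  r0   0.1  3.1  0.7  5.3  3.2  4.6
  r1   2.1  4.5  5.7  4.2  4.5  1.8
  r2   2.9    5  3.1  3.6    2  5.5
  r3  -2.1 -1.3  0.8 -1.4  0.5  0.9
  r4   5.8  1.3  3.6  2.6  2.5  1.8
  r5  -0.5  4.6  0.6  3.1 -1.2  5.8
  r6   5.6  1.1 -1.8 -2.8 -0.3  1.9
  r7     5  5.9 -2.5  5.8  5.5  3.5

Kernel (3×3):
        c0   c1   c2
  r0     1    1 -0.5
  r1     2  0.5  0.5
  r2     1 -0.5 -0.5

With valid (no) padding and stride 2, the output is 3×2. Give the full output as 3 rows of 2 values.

Output[0,0]: The receptive field on the input at this output position is [0.1 3.1 0.7 / 2.1 4.5 5.7 / 2.9 5 3.1]. Elementwise product with the kernel and sum: 0.1·1 + 3.1·1 + 0.7·-0.5 + 2.1·2 + 4.5·0.5 + 5.7·0.5 + 2.9·1 + 5·-0.5 + 3.1·-0.5.
Output[0,1]: The receptive field on the input at this output position is [0.7 5.3 3.2 / 5.7 4.2 4.5 / 3.1 3.6 2]. Elementwise product with the kernel and sum: 0.7·1 + 5.3·1 + 3.2·-0.5 + 5.7·2 + 4.2·0.5 + 4.5·0.5 + 3.1·1 + 3.6·-0.5 + 2·-0.5.

11 20.45
5.25 7.9
12.85 6.85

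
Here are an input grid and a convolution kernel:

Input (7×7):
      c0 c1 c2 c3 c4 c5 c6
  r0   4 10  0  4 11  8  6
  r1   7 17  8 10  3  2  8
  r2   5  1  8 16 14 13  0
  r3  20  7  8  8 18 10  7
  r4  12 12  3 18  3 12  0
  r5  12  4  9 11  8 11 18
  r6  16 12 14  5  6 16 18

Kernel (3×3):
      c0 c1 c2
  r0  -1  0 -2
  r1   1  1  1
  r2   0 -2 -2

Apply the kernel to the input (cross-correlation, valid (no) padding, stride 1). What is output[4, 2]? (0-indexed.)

The receptive field on the input at this output position is [3 18 3 / 9 11 8 / 14 5 6]. Elementwise product with the kernel and sum: 3·-1 + 3·-2 + 9·1 + 11·1 + 8·1 + 5·-2 + 6·-2.

-3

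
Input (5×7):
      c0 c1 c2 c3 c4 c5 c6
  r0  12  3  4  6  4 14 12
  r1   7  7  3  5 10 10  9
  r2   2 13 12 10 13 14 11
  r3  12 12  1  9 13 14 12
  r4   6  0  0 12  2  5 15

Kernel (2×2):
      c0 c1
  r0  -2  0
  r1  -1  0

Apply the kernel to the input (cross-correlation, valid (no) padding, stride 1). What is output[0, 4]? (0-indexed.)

-18

The receptive field on the input at this output position is [4 14 / 10 10]. Elementwise product with the kernel and sum: 4·-2 + 10·-1.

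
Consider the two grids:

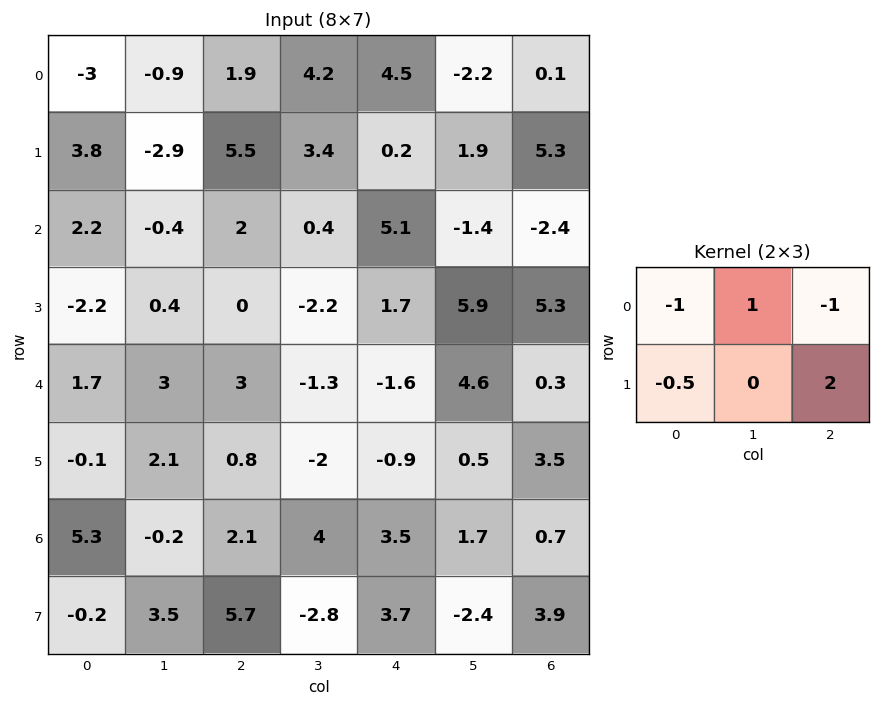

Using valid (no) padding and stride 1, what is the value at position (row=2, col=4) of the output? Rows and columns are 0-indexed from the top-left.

The receptive field on the input at this output position is [5.1 -1.4 -2.4 / 1.7 5.9 5.3]. Elementwise product with the kernel and sum: 5.1·-1 + -1.4·1 + -2.4·-1 + 1.7·-0.5 + 5.3·2.

5.65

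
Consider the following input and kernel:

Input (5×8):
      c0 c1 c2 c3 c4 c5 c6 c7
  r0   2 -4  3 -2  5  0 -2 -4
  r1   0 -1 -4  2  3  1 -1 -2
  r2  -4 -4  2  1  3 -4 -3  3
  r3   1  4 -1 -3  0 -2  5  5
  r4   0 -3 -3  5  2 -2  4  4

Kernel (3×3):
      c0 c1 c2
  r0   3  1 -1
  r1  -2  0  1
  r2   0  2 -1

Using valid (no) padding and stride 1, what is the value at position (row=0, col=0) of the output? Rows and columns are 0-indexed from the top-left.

The receptive field on the input at this output position is [2 -4 3 / 0 -1 -4 / -4 -4 2]. Elementwise product with the kernel and sum: 2·3 + -4·1 + 3·-1 + 0·-2 + -4·1 + -4·2 + 2·-1.

-15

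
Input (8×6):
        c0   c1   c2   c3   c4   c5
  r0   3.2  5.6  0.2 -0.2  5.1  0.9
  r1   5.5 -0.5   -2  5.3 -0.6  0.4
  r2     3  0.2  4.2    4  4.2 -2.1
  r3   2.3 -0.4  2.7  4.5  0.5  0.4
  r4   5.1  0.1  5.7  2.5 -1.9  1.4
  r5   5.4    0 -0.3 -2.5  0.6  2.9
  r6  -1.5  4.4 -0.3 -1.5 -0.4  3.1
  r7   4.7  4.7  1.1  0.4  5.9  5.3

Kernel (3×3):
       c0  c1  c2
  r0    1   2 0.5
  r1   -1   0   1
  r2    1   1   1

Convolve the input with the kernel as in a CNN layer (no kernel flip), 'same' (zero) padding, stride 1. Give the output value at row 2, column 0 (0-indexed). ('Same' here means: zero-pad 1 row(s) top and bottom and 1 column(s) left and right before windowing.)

The receptive field on the zero-padded input at this output position is [0 5.5 -0.5 / 0 3 0.2 / 0 2.3 -0.4]. Elementwise product with the kernel and sum: 0·1 + 5.5·2 + -0.5·0.5 + 0·-1 + 0.2·1 + 0·1 + 2.3·1 + -0.4·1.

12.85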